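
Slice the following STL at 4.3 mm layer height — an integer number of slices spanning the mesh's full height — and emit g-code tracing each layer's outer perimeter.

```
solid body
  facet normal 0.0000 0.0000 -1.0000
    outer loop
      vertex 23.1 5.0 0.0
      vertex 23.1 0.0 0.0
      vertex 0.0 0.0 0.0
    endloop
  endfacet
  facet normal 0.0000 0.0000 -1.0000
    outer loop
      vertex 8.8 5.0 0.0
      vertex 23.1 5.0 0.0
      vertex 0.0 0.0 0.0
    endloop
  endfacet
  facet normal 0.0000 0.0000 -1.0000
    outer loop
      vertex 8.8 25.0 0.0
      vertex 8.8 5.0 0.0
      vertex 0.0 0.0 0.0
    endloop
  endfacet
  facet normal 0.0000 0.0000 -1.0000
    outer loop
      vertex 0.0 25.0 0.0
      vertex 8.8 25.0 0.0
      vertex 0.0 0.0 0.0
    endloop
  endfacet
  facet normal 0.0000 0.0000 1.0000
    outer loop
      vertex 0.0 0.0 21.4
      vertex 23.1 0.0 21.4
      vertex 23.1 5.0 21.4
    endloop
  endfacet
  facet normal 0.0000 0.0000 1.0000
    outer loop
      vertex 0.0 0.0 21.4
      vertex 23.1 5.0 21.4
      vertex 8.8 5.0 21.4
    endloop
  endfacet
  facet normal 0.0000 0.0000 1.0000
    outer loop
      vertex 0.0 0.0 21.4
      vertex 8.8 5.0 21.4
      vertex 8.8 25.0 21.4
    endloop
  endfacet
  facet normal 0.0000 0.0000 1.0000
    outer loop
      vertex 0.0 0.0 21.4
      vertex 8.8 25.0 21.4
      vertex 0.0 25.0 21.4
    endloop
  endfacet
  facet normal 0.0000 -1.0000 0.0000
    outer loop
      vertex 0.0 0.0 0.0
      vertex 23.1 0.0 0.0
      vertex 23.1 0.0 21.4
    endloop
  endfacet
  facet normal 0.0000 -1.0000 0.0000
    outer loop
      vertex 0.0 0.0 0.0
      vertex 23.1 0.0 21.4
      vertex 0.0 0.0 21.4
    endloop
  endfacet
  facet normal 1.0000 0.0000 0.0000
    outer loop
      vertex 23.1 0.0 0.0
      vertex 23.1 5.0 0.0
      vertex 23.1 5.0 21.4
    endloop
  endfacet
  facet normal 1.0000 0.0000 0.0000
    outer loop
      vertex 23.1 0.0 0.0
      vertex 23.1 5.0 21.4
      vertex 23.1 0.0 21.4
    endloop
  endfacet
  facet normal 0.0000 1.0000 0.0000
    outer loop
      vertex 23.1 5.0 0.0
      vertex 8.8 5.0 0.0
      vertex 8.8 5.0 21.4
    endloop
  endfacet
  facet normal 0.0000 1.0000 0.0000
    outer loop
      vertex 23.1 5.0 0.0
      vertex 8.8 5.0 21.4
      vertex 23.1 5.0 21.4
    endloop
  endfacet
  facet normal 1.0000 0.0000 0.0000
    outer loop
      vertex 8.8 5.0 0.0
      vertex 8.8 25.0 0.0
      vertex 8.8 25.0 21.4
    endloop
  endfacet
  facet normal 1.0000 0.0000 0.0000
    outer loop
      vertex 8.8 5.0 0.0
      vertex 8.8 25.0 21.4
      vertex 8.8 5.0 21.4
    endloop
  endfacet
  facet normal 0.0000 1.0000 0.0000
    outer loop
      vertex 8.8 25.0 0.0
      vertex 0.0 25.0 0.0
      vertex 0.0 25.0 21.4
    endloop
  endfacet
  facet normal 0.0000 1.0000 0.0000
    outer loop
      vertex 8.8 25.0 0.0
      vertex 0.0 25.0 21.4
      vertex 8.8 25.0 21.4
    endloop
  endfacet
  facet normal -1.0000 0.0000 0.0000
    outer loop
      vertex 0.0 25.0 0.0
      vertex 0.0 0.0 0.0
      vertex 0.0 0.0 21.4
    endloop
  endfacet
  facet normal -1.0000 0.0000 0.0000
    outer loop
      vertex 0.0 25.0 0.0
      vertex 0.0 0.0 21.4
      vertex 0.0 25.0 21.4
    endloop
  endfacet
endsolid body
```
; perimeter-only toolpath
G21 ; units = mm
G90 ; absolute positioning
G28 ; home
; layer 1
G0 Z4.3
G0 X0.0 Y0.0
G1 X23.1 Y0.0
G1 X23.1 Y5.0
G1 X8.8 Y5.0
G1 X8.8 Y25.0
G1 X0.0 Y25.0
G1 X0.0 Y0.0
; layer 2
G0 Z8.6
G0 X0.0 Y0.0
G1 X23.1 Y0.0
G1 X23.1 Y5.0
G1 X8.8 Y5.0
G1 X8.8 Y25.0
G1 X0.0 Y25.0
G1 X0.0 Y0.0
; layer 3
G0 Z12.8
G0 X0.0 Y0.0
G1 X23.1 Y0.0
G1 X23.1 Y5.0
G1 X8.8 Y5.0
G1 X8.8 Y25.0
G1 X0.0 Y25.0
G1 X0.0 Y0.0
; layer 4
G0 Z17.1
G0 X0.0 Y0.0
G1 X23.1 Y0.0
G1 X23.1 Y5.0
G1 X8.8 Y5.0
G1 X8.8 Y25.0
G1 X0.0 Y25.0
G1 X0.0 Y0.0
; layer 5
G0 Z21.4
G0 X0.0 Y0.0
G1 X23.1 Y0.0
G1 X23.1 Y5.0
G1 X8.8 Y5.0
G1 X8.8 Y25.0
G1 X0.0 Y25.0
G1 X0.0 Y0.0
M2 ; end

The solid is an L-shaped prism: outer 23.1 × 25 mm, arm thicknesses ≈ 5 mm (horizontal) and 8.8 mm (vertical), extruded 21.4 mm in z. Slicing at Δz = 4.3 mm — 5 equal slices spanning the solid's height, so layer i sits at z = i·h/5 — gives 5 non-empty perimeters. Each is a 6-segment closed polygon; G0 lifts to the layer z and rapids to the start vertex, then G1 traces the edges.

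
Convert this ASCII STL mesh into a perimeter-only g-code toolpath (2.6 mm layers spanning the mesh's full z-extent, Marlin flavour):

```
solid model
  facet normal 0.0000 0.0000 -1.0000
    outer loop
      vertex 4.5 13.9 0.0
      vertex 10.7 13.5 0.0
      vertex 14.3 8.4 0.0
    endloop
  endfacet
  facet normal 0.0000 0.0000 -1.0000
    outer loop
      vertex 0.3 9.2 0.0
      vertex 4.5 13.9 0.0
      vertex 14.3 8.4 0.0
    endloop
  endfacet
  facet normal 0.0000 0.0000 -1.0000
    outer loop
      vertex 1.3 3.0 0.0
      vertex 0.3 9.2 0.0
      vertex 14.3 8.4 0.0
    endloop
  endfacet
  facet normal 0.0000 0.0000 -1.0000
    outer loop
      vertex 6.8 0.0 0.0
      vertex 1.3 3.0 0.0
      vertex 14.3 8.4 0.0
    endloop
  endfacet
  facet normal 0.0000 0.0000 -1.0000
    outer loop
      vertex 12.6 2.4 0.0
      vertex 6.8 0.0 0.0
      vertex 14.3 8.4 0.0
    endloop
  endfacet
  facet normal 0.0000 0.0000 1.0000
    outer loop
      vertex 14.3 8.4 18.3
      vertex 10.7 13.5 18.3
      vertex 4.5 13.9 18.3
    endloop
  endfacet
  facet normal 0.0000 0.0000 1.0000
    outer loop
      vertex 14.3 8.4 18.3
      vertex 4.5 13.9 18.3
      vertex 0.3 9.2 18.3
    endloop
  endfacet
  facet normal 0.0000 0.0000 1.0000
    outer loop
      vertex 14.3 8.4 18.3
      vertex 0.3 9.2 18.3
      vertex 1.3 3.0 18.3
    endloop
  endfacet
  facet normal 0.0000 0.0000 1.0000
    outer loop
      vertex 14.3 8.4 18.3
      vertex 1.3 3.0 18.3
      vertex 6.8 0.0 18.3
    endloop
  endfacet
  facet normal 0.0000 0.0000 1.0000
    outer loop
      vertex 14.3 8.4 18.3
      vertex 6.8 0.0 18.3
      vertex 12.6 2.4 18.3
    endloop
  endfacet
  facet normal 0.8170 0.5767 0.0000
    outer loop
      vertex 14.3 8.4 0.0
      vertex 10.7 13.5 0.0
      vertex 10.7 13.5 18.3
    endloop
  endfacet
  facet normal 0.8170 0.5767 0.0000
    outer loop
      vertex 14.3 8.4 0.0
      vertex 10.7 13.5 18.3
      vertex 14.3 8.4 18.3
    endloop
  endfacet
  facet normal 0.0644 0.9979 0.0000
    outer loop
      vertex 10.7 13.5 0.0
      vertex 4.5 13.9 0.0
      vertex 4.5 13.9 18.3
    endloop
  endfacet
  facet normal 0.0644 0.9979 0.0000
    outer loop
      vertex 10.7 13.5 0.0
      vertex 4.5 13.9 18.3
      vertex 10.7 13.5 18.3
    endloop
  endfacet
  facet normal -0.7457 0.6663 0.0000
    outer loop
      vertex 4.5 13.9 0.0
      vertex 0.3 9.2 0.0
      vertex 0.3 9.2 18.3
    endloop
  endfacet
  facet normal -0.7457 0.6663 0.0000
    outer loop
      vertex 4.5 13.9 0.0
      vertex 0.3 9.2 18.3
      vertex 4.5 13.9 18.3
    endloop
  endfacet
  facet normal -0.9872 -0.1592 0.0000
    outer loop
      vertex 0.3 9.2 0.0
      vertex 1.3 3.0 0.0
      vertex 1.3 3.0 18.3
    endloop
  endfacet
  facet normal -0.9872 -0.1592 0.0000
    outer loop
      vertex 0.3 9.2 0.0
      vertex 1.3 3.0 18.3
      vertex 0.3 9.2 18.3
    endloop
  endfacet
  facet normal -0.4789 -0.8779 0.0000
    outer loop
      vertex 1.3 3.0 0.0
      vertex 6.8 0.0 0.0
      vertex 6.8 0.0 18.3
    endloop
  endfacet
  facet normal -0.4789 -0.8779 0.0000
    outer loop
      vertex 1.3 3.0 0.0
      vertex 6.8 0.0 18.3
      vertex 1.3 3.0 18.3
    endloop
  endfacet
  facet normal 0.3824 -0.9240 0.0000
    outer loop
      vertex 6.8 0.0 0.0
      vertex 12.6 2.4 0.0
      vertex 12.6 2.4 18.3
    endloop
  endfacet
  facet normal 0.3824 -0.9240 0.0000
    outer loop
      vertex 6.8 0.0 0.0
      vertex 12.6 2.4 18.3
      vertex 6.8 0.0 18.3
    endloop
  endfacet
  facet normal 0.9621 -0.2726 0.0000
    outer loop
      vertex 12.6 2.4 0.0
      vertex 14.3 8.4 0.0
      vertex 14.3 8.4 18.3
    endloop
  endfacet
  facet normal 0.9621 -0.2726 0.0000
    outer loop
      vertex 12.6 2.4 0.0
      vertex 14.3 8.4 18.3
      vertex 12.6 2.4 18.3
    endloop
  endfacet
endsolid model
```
; perimeter-only toolpath
G21 ; units = mm
G90 ; absolute positioning
G28 ; home
; layer 1
G0 Z2.6
G0 X14.3 Y8.4
G1 X10.7 Y13.5
G1 X4.5 Y13.9
G1 X0.3 Y9.2
G1 X1.3 Y3.0
G1 X6.8 Y0.0
G1 X12.6 Y2.4
G1 X14.3 Y8.4
; layer 2
G0 Z5.2
G0 X14.3 Y8.4
G1 X10.7 Y13.5
G1 X4.5 Y13.9
G1 X0.3 Y9.2
G1 X1.3 Y3.0
G1 X6.8 Y0.0
G1 X12.6 Y2.4
G1 X14.3 Y8.4
; layer 3
G0 Z7.8
G0 X14.3 Y8.4
G1 X10.7 Y13.5
G1 X4.5 Y13.9
G1 X0.3 Y9.2
G1 X1.3 Y3.0
G1 X6.8 Y0.0
G1 X12.6 Y2.4
G1 X14.3 Y8.4
; layer 4
G0 Z10.5
G0 X14.3 Y8.4
G1 X10.7 Y13.5
G1 X4.5 Y13.9
G1 X0.3 Y9.2
G1 X1.3 Y3.0
G1 X6.8 Y0.0
G1 X12.6 Y2.4
G1 X14.3 Y8.4
; layer 5
G0 Z13.1
G0 X14.3 Y8.4
G1 X10.7 Y13.5
G1 X4.5 Y13.9
G1 X0.3 Y9.2
G1 X1.3 Y3.0
G1 X6.8 Y0.0
G1 X12.6 Y2.4
G1 X14.3 Y8.4
; layer 6
G0 Z15.7
G0 X14.3 Y8.4
G1 X10.7 Y13.5
G1 X4.5 Y13.9
G1 X0.3 Y9.2
G1 X1.3 Y3.0
G1 X6.8 Y0.0
G1 X12.6 Y2.4
G1 X14.3 Y8.4
; layer 7
G0 Z18.3
G0 X14.3 Y8.4
G1 X10.7 Y13.5
G1 X4.5 Y13.9
G1 X0.3 Y9.2
G1 X1.3 Y3.0
G1 X6.8 Y0.0
G1 X12.6 Y2.4
G1 X14.3 Y8.4
M2 ; end

The solid is a regular 7-sided prism (a cylinder approximated with 7 flat sides), circumscribed radius ≈ 7.2 mm, height ≈ 18.3 mm. Slicing at Δz = 2.6 mm — 7 equal slices spanning the solid's height, so layer i sits at z = i·h/7 — gives 7 non-empty perimeters. Each is a 7-segment closed polygon; G0 lifts to the layer z and rapids to the start vertex, then G1 traces the edges.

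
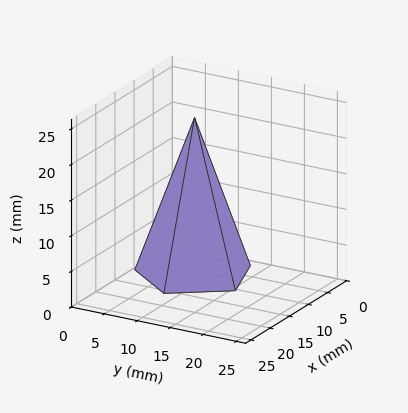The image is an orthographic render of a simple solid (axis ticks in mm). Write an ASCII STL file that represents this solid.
Reading the render: the shape is a regular 5-sided pyramid, base circumscribed radius ≈ 8 mm, apex at z ≈ 22 mm (dimensions read to the nearest mm from the axis ticks). For the STL, each face is triangulated and given an outward normal.

solid part
  facet normal 0.0000 0.0000 -1.0000
    outer loop
      vertex 1.53 12.70 0.00
      vertex 10.47 15.61 0.00
      vertex 16.00 8.00 0.00
    endloop
  endfacet
  facet normal 0.0000 0.0000 -1.0000
    outer loop
      vertex 1.53 3.30 0.00
      vertex 1.53 12.70 0.00
      vertex 16.00 8.00 0.00
    endloop
  endfacet
  facet normal 0.0000 0.0000 -1.0000
    outer loop
      vertex 10.47 0.39 0.00
      vertex 1.53 3.30 0.00
      vertex 16.00 8.00 0.00
    endloop
  endfacet
  facet normal 0.7761 0.5640 0.2822
    outer loop
      vertex 16.00 8.00 0.00
      vertex 10.47 15.61 0.00
      vertex 8.00 8.00 22.00
    endloop
  endfacet
  facet normal -0.2969 0.9122 0.2822
    outer loop
      vertex 10.47 15.61 0.00
      vertex 1.53 12.70 0.00
      vertex 8.00 8.00 22.00
    endloop
  endfacet
  facet normal -0.9594 0.0000 0.2821
    outer loop
      vertex 1.53 12.70 0.00
      vertex 1.53 3.30 0.00
      vertex 8.00 8.00 22.00
    endloop
  endfacet
  facet normal -0.2969 -0.9122 0.2822
    outer loop
      vertex 1.53 3.30 0.00
      vertex 10.47 0.39 0.00
      vertex 8.00 8.00 22.00
    endloop
  endfacet
  facet normal 0.7761 -0.5640 0.2822
    outer loop
      vertex 10.47 0.39 0.00
      vertex 16.00 8.00 0.00
      vertex 8.00 8.00 22.00
    endloop
  endfacet
endsolid part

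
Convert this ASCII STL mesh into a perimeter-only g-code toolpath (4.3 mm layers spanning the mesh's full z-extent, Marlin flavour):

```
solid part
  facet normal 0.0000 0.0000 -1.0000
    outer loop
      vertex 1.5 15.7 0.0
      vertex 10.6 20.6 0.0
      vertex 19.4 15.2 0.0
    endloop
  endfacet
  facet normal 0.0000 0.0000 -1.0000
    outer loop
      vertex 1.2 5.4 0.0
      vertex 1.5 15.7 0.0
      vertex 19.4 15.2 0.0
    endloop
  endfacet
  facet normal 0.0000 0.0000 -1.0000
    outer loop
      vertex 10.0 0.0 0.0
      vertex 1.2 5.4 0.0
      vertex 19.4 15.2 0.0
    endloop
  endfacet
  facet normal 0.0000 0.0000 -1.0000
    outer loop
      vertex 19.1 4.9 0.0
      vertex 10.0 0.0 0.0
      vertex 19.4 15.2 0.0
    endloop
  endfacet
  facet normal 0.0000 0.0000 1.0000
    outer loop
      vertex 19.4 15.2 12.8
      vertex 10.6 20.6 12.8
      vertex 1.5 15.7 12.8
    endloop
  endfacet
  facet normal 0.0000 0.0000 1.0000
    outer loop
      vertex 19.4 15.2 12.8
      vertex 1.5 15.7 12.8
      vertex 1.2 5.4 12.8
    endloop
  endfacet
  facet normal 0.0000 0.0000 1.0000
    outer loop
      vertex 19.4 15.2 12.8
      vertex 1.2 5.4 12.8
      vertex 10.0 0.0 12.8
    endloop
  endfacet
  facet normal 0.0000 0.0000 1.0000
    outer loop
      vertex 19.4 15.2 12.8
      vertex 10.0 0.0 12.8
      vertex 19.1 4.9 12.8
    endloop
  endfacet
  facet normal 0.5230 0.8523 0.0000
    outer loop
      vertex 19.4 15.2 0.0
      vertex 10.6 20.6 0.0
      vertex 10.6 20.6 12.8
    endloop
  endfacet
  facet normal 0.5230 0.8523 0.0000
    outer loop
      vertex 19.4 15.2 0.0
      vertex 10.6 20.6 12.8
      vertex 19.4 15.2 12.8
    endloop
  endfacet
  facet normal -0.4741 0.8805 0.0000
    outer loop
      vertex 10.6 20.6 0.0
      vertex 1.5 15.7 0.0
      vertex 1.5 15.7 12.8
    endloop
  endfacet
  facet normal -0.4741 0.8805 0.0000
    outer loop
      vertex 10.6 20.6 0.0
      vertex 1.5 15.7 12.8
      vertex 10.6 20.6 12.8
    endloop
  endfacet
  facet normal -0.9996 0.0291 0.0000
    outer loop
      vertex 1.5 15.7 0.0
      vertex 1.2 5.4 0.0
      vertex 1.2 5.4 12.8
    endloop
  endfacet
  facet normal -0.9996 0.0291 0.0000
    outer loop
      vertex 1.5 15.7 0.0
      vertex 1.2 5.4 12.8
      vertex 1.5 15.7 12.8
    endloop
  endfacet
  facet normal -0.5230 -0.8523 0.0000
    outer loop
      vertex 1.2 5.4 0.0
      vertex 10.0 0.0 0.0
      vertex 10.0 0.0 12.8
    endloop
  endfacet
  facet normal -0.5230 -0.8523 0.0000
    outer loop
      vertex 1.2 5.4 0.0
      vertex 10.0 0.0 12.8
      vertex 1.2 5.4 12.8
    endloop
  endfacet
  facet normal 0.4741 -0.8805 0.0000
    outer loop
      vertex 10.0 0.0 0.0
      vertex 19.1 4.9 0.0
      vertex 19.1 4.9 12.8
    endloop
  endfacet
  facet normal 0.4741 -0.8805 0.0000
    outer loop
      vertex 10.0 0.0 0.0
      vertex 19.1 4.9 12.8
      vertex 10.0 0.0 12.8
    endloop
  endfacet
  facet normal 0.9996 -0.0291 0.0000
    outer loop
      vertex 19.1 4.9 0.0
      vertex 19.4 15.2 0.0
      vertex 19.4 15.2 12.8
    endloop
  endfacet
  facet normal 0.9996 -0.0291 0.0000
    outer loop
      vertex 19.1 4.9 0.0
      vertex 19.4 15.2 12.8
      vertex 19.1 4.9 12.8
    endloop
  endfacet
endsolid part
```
; perimeter-only toolpath
G21 ; units = mm
G90 ; absolute positioning
G28 ; home
; layer 1
G0 Z4.3
G0 X19.4 Y15.2
G1 X10.6 Y20.6
G1 X1.5 Y15.7
G1 X1.2 Y5.4
G1 X10.0 Y0.0
G1 X19.1 Y4.9
G1 X19.4 Y15.2
; layer 2
G0 Z8.5
G0 X19.4 Y15.2
G1 X10.6 Y20.6
G1 X1.5 Y15.7
G1 X1.2 Y5.4
G1 X10.0 Y0.0
G1 X19.1 Y4.9
G1 X19.4 Y15.2
; layer 3
G0 Z12.8
G0 X19.4 Y15.2
G1 X10.6 Y20.6
G1 X1.5 Y15.7
G1 X1.2 Y5.4
G1 X10.0 Y0.0
G1 X19.1 Y4.9
G1 X19.4 Y15.2
M2 ; end

The solid is a regular 6-sided prism (a cylinder approximated with 6 flat sides), circumscribed radius ≈ 10.3 mm, height ≈ 12.8 mm. Slicing at Δz = 4.3 mm — 3 equal slices spanning the solid's height, so layer i sits at z = i·h/3 — gives 3 non-empty perimeters. Each is a 6-segment closed polygon; G0 lifts to the layer z and rapids to the start vertex, then G1 traces the edges.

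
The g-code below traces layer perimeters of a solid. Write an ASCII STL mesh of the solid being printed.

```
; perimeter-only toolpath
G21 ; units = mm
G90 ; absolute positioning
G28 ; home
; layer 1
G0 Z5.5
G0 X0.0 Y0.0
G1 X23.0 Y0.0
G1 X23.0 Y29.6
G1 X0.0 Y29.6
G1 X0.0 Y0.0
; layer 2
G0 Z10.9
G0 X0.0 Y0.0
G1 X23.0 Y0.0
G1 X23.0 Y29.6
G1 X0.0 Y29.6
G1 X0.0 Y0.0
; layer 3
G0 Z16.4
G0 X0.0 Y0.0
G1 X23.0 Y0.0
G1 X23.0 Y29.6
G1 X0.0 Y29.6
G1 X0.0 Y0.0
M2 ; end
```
solid part
  facet normal 0.0000 0.0000 -1.0000
    outer loop
      vertex 23.0 29.6 0.0
      vertex 23.0 0.0 0.0
      vertex 0.0 0.0 0.0
    endloop
  endfacet
  facet normal 0.0000 0.0000 -1.0000
    outer loop
      vertex 0.0 29.6 0.0
      vertex 23.0 29.6 0.0
      vertex 0.0 0.0 0.0
    endloop
  endfacet
  facet normal 0.0000 0.0000 1.0000
    outer loop
      vertex 0.0 0.0 16.4
      vertex 23.0 0.0 16.4
      vertex 23.0 29.6 16.4
    endloop
  endfacet
  facet normal 0.0000 0.0000 1.0000
    outer loop
      vertex 0.0 0.0 16.4
      vertex 23.0 29.6 16.4
      vertex 0.0 29.6 16.4
    endloop
  endfacet
  facet normal 0.0000 -1.0000 0.0000
    outer loop
      vertex 0.0 0.0 0.0
      vertex 23.0 0.0 0.0
      vertex 23.0 0.0 16.4
    endloop
  endfacet
  facet normal 0.0000 -1.0000 0.0000
    outer loop
      vertex 0.0 0.0 0.0
      vertex 23.0 0.0 16.4
      vertex 0.0 0.0 16.4
    endloop
  endfacet
  facet normal 0.0000 1.0000 0.0000
    outer loop
      vertex 23.0 29.6 16.4
      vertex 23.0 29.6 0.0
      vertex 0.0 29.6 0.0
    endloop
  endfacet
  facet normal 0.0000 1.0000 0.0000
    outer loop
      vertex 0.0 29.6 16.4
      vertex 23.0 29.6 16.4
      vertex 0.0 29.6 0.0
    endloop
  endfacet
  facet normal -1.0000 0.0000 0.0000
    outer loop
      vertex 0.0 29.6 16.4
      vertex 0.0 29.6 0.0
      vertex 0.0 0.0 0.0
    endloop
  endfacet
  facet normal -1.0000 0.0000 0.0000
    outer loop
      vertex 0.0 0.0 16.4
      vertex 0.0 29.6 16.4
      vertex 0.0 0.0 0.0
    endloop
  endfacet
  facet normal 1.0000 0.0000 0.0000
    outer loop
      vertex 23.0 0.0 0.0
      vertex 23.0 29.6 0.0
      vertex 23.0 29.6 16.4
    endloop
  endfacet
  facet normal 1.0000 0.0000 0.0000
    outer loop
      vertex 23.0 0.0 0.0
      vertex 23.0 29.6 16.4
      vertex 23.0 0.0 16.4
    endloop
  endfacet
endsolid part

The G0 Z moves step by Δz≈5.5 mm. Every layer's G1 loop is the same polygon, so the solid is a straight extrusion of it from z=0 to z≈16.4. Closing with flat bottom and top caps and triangulating gives 12 facets — a rectangular box, roughly 23 × 29.6 mm footprint and 16.4 mm tall.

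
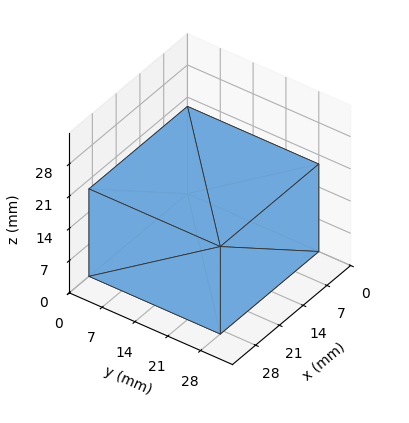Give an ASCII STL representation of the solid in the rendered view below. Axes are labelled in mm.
Reading the render: the shape is a rectangular box, roughly 29 × 28 mm footprint and 19 mm tall (dimensions read to the nearest mm from the axis ticks). For the STL, each face is triangulated and given an outward normal.

solid part
  facet normal 0.0000 0.0000 -1.0000
    outer loop
      vertex 29.0 28.0 0.0
      vertex 29.0 0.0 0.0
      vertex 0.0 0.0 0.0
    endloop
  endfacet
  facet normal 0.0000 0.0000 -1.0000
    outer loop
      vertex 0.0 28.0 0.0
      vertex 29.0 28.0 0.0
      vertex 0.0 0.0 0.0
    endloop
  endfacet
  facet normal 0.0000 0.0000 1.0000
    outer loop
      vertex 0.0 0.0 19.0
      vertex 29.0 0.0 19.0
      vertex 29.0 28.0 19.0
    endloop
  endfacet
  facet normal 0.0000 0.0000 1.0000
    outer loop
      vertex 0.0 0.0 19.0
      vertex 29.0 28.0 19.0
      vertex 0.0 28.0 19.0
    endloop
  endfacet
  facet normal 0.0000 -1.0000 0.0000
    outer loop
      vertex 0.0 0.0 0.0
      vertex 29.0 0.0 0.0
      vertex 29.0 0.0 19.0
    endloop
  endfacet
  facet normal 0.0000 -1.0000 0.0000
    outer loop
      vertex 0.0 0.0 0.0
      vertex 29.0 0.0 19.0
      vertex 0.0 0.0 19.0
    endloop
  endfacet
  facet normal 0.0000 1.0000 0.0000
    outer loop
      vertex 29.0 28.0 19.0
      vertex 29.0 28.0 0.0
      vertex 0.0 28.0 0.0
    endloop
  endfacet
  facet normal 0.0000 1.0000 0.0000
    outer loop
      vertex 0.0 28.0 19.0
      vertex 29.0 28.0 19.0
      vertex 0.0 28.0 0.0
    endloop
  endfacet
  facet normal -1.0000 0.0000 0.0000
    outer loop
      vertex 0.0 28.0 19.0
      vertex 0.0 28.0 0.0
      vertex 0.0 0.0 0.0
    endloop
  endfacet
  facet normal -1.0000 0.0000 0.0000
    outer loop
      vertex 0.0 0.0 19.0
      vertex 0.0 28.0 19.0
      vertex 0.0 0.0 0.0
    endloop
  endfacet
  facet normal 1.0000 0.0000 0.0000
    outer loop
      vertex 29.0 0.0 0.0
      vertex 29.0 28.0 0.0
      vertex 29.0 28.0 19.0
    endloop
  endfacet
  facet normal 1.0000 0.0000 0.0000
    outer loop
      vertex 29.0 0.0 0.0
      vertex 29.0 28.0 19.0
      vertex 29.0 0.0 19.0
    endloop
  endfacet
endsolid part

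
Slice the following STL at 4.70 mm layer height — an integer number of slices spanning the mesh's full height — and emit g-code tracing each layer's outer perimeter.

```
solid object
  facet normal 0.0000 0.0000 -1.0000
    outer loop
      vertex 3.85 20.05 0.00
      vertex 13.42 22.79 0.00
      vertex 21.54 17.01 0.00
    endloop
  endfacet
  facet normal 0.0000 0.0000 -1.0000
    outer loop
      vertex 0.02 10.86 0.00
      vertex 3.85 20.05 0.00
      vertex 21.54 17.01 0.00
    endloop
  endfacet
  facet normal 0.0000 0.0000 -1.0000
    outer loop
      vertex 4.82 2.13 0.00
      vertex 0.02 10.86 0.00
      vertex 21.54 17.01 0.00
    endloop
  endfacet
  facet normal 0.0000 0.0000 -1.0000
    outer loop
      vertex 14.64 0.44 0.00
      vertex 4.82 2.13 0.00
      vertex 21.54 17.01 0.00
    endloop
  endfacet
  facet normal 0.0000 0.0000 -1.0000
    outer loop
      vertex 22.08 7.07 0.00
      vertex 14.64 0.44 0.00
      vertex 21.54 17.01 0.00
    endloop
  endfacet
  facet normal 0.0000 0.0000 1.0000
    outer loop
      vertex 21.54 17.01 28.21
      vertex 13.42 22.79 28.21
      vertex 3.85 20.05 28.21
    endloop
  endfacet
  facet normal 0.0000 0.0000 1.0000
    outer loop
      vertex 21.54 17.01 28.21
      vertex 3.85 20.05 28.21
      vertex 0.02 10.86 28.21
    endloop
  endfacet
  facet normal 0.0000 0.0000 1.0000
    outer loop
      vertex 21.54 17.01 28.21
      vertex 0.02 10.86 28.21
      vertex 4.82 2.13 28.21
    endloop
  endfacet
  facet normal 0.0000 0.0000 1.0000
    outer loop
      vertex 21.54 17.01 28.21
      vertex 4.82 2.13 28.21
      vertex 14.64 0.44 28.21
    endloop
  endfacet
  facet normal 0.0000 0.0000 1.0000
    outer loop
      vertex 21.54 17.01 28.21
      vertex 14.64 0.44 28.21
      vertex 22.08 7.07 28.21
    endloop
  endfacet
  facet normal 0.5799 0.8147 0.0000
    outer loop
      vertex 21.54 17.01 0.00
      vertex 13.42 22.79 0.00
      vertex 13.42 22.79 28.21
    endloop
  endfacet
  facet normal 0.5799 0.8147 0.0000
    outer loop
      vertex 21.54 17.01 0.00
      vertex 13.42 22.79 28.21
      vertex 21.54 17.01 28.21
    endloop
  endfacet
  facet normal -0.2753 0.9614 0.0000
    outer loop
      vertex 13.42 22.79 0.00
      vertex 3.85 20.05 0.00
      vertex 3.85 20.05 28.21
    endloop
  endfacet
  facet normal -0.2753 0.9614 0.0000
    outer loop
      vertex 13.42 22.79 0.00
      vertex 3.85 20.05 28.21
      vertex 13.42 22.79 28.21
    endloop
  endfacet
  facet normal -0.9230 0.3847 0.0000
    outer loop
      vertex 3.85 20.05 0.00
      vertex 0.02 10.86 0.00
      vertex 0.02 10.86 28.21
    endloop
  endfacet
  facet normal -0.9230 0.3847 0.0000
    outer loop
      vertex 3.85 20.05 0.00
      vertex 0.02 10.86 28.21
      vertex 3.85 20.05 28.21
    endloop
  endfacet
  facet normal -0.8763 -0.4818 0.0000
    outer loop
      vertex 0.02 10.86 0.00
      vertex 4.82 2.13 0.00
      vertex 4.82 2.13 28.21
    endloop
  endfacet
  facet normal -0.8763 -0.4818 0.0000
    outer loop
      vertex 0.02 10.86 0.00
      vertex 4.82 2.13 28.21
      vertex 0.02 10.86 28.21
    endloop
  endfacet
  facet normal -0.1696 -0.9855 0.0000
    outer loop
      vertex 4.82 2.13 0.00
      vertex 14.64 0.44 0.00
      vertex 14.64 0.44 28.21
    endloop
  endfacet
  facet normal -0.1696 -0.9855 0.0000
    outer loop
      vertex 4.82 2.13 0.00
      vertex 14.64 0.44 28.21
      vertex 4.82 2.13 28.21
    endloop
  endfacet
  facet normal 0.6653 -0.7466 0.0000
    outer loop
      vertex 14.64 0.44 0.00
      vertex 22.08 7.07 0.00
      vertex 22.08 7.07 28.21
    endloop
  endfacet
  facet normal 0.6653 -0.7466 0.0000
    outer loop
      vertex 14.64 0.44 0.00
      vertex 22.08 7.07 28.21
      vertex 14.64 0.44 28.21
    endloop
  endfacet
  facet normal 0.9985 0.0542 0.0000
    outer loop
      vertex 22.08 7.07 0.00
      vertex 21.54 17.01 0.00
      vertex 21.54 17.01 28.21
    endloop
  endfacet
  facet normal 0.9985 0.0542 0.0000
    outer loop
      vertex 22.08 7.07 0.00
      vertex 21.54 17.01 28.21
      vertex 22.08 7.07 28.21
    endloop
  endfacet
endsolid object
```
; perimeter-only toolpath
G21 ; units = mm
G90 ; absolute positioning
G28 ; home
; layer 1
G0 Z4.70
G0 X21.54 Y17.01
G1 X13.42 Y22.79
G1 X3.85 Y20.05
G1 X0.02 Y10.86
G1 X4.82 Y2.13
G1 X14.64 Y0.44
G1 X22.08 Y7.07
G1 X21.54 Y17.01
; layer 2
G0 Z9.40
G0 X21.54 Y17.01
G1 X13.42 Y22.79
G1 X3.85 Y20.05
G1 X0.02 Y10.86
G1 X4.82 Y2.13
G1 X14.64 Y0.44
G1 X22.08 Y7.07
G1 X21.54 Y17.01
; layer 3
G0 Z14.11
G0 X21.54 Y17.01
G1 X13.42 Y22.79
G1 X3.85 Y20.05
G1 X0.02 Y10.86
G1 X4.82 Y2.13
G1 X14.64 Y0.44
G1 X22.08 Y7.07
G1 X21.54 Y17.01
; layer 4
G0 Z18.81
G0 X21.54 Y17.01
G1 X13.42 Y22.79
G1 X3.85 Y20.05
G1 X0.02 Y10.86
G1 X4.82 Y2.13
G1 X14.64 Y0.44
G1 X22.08 Y7.07
G1 X21.54 Y17.01
; layer 5
G0 Z23.51
G0 X21.54 Y17.01
G1 X13.42 Y22.79
G1 X3.85 Y20.05
G1 X0.02 Y10.86
G1 X4.82 Y2.13
G1 X14.64 Y0.44
G1 X22.08 Y7.07
G1 X21.54 Y17.01
; layer 6
G0 Z28.21
G0 X21.54 Y17.01
G1 X13.42 Y22.79
G1 X3.85 Y20.05
G1 X0.02 Y10.86
G1 X4.82 Y2.13
G1 X14.64 Y0.44
G1 X22.08 Y7.07
G1 X21.54 Y17.01
M2 ; end

The solid is a regular 7-sided prism (a cylinder approximated with 7 flat sides), circumscribed radius ≈ 11.5 mm, height ≈ 28.2 mm. Slicing at Δz = 4.70 mm — 6 equal slices spanning the solid's height, so layer i sits at z = i·h/6 — gives 6 non-empty perimeters. Each is a 7-segment closed polygon; G0 lifts to the layer z and rapids to the start vertex, then G1 traces the edges.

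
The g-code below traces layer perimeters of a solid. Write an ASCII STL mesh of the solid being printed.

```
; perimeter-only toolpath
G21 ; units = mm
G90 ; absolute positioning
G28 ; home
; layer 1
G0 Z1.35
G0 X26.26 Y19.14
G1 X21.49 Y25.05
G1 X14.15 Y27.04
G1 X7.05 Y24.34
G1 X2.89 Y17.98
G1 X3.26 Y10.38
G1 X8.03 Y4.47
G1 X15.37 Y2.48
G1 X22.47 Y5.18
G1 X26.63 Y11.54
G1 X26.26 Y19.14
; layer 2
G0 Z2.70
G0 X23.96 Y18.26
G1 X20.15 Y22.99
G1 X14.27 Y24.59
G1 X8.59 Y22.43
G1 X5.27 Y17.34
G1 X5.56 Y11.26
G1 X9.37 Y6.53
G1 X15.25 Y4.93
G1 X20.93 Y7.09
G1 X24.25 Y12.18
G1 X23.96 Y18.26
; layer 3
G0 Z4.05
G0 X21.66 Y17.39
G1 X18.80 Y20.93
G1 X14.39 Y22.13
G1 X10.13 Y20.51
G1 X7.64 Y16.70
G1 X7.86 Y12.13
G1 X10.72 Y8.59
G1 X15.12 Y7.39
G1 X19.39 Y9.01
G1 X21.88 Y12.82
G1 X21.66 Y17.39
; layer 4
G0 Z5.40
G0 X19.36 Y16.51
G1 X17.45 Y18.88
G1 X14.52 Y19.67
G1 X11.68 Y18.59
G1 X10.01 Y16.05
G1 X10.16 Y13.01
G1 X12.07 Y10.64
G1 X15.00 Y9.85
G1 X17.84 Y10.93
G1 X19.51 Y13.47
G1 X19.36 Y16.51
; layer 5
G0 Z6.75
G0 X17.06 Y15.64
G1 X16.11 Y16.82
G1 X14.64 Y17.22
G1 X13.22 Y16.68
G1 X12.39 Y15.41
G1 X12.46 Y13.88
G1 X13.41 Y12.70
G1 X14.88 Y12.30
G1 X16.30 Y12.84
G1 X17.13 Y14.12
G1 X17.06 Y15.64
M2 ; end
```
solid part
  facet normal 0.0000 0.0000 -1.0000
    outer loop
      vertex 14.03 29.50 0.00
      vertex 22.84 27.11 0.00
      vertex 28.56 20.01 0.00
    endloop
  endfacet
  facet normal 0.0000 0.0000 -1.0000
    outer loop
      vertex 5.51 26.26 0.00
      vertex 14.03 29.50 0.00
      vertex 28.56 20.01 0.00
    endloop
  endfacet
  facet normal 0.0000 0.0000 -1.0000
    outer loop
      vertex 0.52 18.63 0.00
      vertex 5.51 26.26 0.00
      vertex 28.56 20.01 0.00
    endloop
  endfacet
  facet normal 0.0000 0.0000 -1.0000
    outer loop
      vertex 0.96 9.51 0.00
      vertex 0.52 18.63 0.00
      vertex 28.56 20.01 0.00
    endloop
  endfacet
  facet normal 0.0000 0.0000 -1.0000
    outer loop
      vertex 6.68 2.41 0.00
      vertex 0.96 9.51 0.00
      vertex 28.56 20.01 0.00
    endloop
  endfacet
  facet normal 0.0000 0.0000 -1.0000
    outer loop
      vertex 15.49 0.02 0.00
      vertex 6.68 2.41 0.00
      vertex 28.56 20.01 0.00
    endloop
  endfacet
  facet normal 0.0000 0.0000 -1.0000
    outer loop
      vertex 24.01 3.26 0.00
      vertex 15.49 0.02 0.00
      vertex 28.56 20.01 0.00
    endloop
  endfacet
  facet normal 0.0000 0.0000 -1.0000
    outer loop
      vertex 29.00 10.89 0.00
      vertex 24.01 3.26 0.00
      vertex 28.56 20.01 0.00
    endloop
  endfacet
  facet normal 0.3891 0.3135 0.8662
    outer loop
      vertex 28.56 20.01 0.00
      vertex 22.84 27.11 0.00
      vertex 14.76 14.76 8.10
    endloop
  endfacet
  facet normal 0.1309 0.4824 0.8661
    outer loop
      vertex 22.84 27.11 0.00
      vertex 14.03 29.50 0.00
      vertex 14.76 14.76 8.10
    endloop
  endfacet
  facet normal -0.1777 0.4672 0.8661
    outer loop
      vertex 14.03 29.50 0.00
      vertex 5.51 26.26 0.00
      vertex 14.76 14.76 8.10
    endloop
  endfacet
  facet normal -0.4183 0.2736 0.8661
    outer loop
      vertex 5.51 26.26 0.00
      vertex 0.52 18.63 0.00
      vertex 14.76 14.76 8.10
    endloop
  endfacet
  facet normal -0.4992 -0.0241 0.8661
    outer loop
      vertex 0.52 18.63 0.00
      vertex 0.96 9.51 0.00
      vertex 14.76 14.76 8.10
    endloop
  endfacet
  facet normal -0.3891 -0.3135 0.8662
    outer loop
      vertex 0.96 9.51 0.00
      vertex 6.68 2.41 0.00
      vertex 14.76 14.76 8.10
    endloop
  endfacet
  facet normal -0.1309 -0.4824 0.8661
    outer loop
      vertex 6.68 2.41 0.00
      vertex 15.49 0.02 0.00
      vertex 14.76 14.76 8.10
    endloop
  endfacet
  facet normal 0.1777 -0.4672 0.8661
    outer loop
      vertex 15.49 0.02 0.00
      vertex 24.01 3.26 0.00
      vertex 14.76 14.76 8.10
    endloop
  endfacet
  facet normal 0.4183 -0.2736 0.8661
    outer loop
      vertex 24.01 3.26 0.00
      vertex 29.00 10.89 0.00
      vertex 14.76 14.76 8.10
    endloop
  endfacet
  facet normal 0.4992 0.0241 0.8661
    outer loop
      vertex 29.00 10.89 0.00
      vertex 28.56 20.01 0.00
      vertex 14.76 14.76 8.10
    endloop
  endfacet
endsolid part

The G0 Z moves step by Δz≈1.35 mm. The G1 loops shrink linearly with z, so the solid tapers from its base footprint up to z≈8.1. Closing with a flat bottom cap and the tapered top and triangulating gives 18 facets — a regular 10-sided pyramid, base circumscribed radius ≈ 14.8 mm, apex at z ≈ 8.1 mm.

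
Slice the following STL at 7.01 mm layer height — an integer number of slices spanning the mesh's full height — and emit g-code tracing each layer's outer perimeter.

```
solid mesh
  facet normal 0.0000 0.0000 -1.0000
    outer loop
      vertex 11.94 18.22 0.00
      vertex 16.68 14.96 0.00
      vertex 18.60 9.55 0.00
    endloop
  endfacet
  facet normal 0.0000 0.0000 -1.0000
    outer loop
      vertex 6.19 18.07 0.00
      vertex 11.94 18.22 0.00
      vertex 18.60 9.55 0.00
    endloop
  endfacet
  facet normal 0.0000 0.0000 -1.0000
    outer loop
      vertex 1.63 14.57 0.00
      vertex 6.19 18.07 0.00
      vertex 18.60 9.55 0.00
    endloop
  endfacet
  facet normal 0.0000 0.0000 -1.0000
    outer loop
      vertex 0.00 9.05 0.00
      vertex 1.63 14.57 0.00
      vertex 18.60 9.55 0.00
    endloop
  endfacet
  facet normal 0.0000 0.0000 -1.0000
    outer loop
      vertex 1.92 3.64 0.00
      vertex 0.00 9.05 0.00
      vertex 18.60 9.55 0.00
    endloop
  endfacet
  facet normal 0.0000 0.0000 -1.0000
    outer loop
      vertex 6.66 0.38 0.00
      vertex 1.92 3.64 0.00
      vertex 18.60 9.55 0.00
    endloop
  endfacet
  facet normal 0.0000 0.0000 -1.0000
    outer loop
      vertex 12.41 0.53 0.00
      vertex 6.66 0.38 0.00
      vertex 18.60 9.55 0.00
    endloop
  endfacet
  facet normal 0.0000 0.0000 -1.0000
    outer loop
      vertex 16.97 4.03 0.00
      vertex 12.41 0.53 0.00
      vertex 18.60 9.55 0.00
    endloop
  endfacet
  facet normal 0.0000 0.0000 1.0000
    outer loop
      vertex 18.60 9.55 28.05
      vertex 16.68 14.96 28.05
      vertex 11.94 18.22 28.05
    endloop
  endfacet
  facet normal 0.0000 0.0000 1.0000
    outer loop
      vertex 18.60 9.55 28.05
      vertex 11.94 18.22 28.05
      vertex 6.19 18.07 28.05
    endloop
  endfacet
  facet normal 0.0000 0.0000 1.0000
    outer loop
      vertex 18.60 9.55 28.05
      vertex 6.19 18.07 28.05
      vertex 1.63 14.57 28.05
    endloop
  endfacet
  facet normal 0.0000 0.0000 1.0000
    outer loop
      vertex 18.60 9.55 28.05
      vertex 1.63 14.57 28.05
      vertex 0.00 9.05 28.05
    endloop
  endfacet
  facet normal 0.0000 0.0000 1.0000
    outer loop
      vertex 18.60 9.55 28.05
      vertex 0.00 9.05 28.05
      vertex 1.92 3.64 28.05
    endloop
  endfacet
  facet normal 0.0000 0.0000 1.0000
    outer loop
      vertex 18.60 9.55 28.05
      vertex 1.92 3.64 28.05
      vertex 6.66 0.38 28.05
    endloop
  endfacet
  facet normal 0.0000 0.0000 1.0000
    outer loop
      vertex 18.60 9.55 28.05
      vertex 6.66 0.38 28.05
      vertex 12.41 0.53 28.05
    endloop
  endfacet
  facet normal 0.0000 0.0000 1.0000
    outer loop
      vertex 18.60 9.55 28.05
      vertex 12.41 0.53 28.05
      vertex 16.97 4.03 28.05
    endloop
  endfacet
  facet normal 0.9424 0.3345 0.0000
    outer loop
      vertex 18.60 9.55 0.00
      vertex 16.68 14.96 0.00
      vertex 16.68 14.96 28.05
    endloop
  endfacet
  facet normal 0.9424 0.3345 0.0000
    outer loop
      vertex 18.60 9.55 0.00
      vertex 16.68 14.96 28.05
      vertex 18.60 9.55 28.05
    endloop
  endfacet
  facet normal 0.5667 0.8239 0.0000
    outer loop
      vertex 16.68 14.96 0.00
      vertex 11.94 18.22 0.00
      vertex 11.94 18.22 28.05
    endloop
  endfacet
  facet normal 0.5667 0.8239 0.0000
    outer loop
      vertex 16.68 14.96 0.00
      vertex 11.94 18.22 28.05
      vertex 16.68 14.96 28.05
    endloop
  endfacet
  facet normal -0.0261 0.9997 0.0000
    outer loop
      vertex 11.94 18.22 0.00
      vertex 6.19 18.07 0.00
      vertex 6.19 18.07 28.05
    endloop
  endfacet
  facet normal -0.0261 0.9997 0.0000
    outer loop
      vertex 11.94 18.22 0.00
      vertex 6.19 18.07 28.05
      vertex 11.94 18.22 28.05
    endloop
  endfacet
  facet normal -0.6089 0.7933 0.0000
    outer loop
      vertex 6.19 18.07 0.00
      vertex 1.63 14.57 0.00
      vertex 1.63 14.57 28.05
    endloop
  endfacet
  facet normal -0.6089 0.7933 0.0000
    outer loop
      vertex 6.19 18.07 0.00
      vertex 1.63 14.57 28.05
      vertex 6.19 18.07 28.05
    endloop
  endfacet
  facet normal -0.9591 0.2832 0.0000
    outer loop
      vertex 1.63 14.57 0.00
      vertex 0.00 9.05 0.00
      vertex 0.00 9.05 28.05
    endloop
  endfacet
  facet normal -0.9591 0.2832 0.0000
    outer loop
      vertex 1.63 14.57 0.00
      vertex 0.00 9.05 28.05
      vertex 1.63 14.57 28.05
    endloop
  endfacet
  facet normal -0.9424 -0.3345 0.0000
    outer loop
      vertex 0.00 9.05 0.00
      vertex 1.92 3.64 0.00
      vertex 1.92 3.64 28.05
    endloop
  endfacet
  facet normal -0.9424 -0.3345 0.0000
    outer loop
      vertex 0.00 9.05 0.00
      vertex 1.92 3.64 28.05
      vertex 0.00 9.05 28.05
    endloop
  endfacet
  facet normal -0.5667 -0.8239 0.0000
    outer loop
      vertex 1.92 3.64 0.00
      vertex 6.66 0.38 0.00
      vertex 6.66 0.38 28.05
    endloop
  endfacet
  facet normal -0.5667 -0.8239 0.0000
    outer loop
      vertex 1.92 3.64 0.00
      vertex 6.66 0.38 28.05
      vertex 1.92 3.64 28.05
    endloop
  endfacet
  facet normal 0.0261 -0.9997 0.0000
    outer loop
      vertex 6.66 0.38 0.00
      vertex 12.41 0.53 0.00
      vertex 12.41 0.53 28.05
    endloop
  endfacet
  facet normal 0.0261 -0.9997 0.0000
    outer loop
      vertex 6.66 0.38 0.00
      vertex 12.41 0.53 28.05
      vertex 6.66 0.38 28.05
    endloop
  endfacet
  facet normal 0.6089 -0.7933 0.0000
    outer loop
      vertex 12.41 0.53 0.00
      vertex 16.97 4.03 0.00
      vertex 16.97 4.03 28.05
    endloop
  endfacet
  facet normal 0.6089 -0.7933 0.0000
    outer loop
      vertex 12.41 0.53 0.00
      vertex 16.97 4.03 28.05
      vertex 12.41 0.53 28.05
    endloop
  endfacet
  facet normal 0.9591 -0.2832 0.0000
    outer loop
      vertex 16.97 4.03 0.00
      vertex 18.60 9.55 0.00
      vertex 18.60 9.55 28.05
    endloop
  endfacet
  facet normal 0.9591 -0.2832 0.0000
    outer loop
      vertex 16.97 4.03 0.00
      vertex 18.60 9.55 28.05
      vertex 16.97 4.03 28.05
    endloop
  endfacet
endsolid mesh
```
; perimeter-only toolpath
G21 ; units = mm
G90 ; absolute positioning
G28 ; home
; layer 1
G0 Z7.01
G0 X18.60 Y9.55
G1 X16.68 Y14.96
G1 X11.94 Y18.22
G1 X6.19 Y18.07
G1 X1.63 Y14.57
G1 X0.00 Y9.05
G1 X1.92 Y3.64
G1 X6.66 Y0.38
G1 X12.41 Y0.53
G1 X16.97 Y4.03
G1 X18.60 Y9.55
; layer 2
G0 Z14.03
G0 X18.60 Y9.55
G1 X16.68 Y14.96
G1 X11.94 Y18.22
G1 X6.19 Y18.07
G1 X1.63 Y14.57
G1 X0.00 Y9.05
G1 X1.92 Y3.64
G1 X6.66 Y0.38
G1 X12.41 Y0.53
G1 X16.97 Y4.03
G1 X18.60 Y9.55
; layer 3
G0 Z21.04
G0 X18.60 Y9.55
G1 X16.68 Y14.96
G1 X11.94 Y18.22
G1 X6.19 Y18.07
G1 X1.63 Y14.57
G1 X0.00 Y9.05
G1 X1.92 Y3.64
G1 X6.66 Y0.38
G1 X12.41 Y0.53
G1 X16.97 Y4.03
G1 X18.60 Y9.55
; layer 4
G0 Z28.05
G0 X18.60 Y9.55
G1 X16.68 Y14.96
G1 X11.94 Y18.22
G1 X6.19 Y18.07
G1 X1.63 Y14.57
G1 X0.00 Y9.05
G1 X1.92 Y3.64
G1 X6.66 Y0.38
G1 X12.41 Y0.53
G1 X16.97 Y4.03
G1 X18.60 Y9.55
M2 ; end

The solid is a regular 10-sided prism (a cylinder approximated with 10 flat sides), circumscribed radius ≈ 9.3 mm, height ≈ 28.1 mm. Slicing at Δz = 7.01 mm — 4 equal slices spanning the solid's height, so layer i sits at z = i·h/4 — gives 4 non-empty perimeters. Each is a 10-segment closed polygon; G0 lifts to the layer z and rapids to the start vertex, then G1 traces the edges.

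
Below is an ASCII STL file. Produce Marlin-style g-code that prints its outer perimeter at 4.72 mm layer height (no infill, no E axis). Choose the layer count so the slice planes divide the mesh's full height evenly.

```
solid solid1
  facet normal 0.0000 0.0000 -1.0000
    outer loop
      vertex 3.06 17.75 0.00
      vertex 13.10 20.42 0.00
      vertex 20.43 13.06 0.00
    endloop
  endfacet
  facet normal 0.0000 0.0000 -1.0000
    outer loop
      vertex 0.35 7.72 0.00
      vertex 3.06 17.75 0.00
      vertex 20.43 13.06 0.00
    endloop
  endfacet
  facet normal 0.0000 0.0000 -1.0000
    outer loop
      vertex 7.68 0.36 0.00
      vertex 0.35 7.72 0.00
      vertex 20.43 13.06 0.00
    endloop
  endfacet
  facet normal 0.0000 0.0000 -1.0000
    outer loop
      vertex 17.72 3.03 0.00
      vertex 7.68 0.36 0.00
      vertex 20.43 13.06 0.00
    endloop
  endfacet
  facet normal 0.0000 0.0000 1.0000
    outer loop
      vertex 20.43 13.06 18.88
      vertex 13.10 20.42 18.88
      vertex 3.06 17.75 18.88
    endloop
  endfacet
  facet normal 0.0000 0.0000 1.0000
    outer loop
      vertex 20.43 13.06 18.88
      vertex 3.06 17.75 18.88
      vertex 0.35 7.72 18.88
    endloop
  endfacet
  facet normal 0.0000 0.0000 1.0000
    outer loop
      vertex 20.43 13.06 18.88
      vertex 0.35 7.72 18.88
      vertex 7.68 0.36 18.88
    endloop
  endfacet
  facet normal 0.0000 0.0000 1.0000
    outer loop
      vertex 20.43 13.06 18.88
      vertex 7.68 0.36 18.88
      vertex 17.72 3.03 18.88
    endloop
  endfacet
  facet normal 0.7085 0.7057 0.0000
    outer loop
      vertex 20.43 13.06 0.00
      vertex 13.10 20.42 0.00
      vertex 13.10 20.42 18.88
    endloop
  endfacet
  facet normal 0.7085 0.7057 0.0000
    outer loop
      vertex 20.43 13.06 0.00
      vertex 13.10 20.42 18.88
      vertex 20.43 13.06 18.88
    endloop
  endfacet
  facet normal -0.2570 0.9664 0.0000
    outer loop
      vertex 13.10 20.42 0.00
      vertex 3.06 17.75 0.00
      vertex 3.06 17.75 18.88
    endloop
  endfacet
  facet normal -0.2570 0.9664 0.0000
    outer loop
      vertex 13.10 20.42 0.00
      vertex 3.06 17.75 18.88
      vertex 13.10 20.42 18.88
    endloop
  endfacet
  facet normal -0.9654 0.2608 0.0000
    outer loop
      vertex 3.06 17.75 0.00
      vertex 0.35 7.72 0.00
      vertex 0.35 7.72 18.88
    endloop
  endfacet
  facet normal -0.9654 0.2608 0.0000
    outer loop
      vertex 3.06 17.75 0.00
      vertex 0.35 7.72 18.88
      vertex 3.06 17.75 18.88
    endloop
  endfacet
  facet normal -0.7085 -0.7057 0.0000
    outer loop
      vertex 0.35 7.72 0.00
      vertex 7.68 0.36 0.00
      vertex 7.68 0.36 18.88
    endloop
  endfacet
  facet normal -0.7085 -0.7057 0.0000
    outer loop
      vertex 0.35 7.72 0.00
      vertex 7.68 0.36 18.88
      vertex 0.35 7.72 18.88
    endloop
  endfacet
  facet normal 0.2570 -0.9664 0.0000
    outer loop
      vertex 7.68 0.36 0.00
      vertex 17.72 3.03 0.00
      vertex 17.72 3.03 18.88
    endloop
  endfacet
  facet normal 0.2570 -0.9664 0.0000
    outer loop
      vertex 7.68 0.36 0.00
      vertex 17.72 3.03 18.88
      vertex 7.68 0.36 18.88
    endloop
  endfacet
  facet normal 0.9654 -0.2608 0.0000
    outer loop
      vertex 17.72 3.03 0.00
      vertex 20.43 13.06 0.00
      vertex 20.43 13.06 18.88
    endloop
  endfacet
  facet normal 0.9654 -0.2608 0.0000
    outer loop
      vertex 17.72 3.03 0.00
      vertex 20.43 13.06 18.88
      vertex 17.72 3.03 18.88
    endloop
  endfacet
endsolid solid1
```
; perimeter-only toolpath
G21 ; units = mm
G90 ; absolute positioning
G28 ; home
; layer 1
G0 Z4.72
G0 X20.43 Y13.06
G1 X13.10 Y20.42
G1 X3.06 Y17.75
G1 X0.35 Y7.72
G1 X7.68 Y0.36
G1 X17.72 Y3.03
G1 X20.43 Y13.06
; layer 2
G0 Z9.44
G0 X20.43 Y13.06
G1 X13.10 Y20.42
G1 X3.06 Y17.75
G1 X0.35 Y7.72
G1 X7.68 Y0.36
G1 X17.72 Y3.03
G1 X20.43 Y13.06
; layer 3
G0 Z14.16
G0 X20.43 Y13.06
G1 X13.10 Y20.42
G1 X3.06 Y17.75
G1 X0.35 Y7.72
G1 X7.68 Y0.36
G1 X17.72 Y3.03
G1 X20.43 Y13.06
; layer 4
G0 Z18.88
G0 X20.43 Y13.06
G1 X13.10 Y20.42
G1 X3.06 Y17.75
G1 X0.35 Y7.72
G1 X7.68 Y0.36
G1 X17.72 Y3.03
G1 X20.43 Y13.06
M2 ; end

The solid is a regular 6-sided prism (a cylinder approximated with 6 flat sides), circumscribed radius ≈ 10.4 mm, height ≈ 18.9 mm. Slicing at Δz = 4.72 mm — 4 equal slices spanning the solid's height, so layer i sits at z = i·h/4 — gives 4 non-empty perimeters. Each is a 6-segment closed polygon; G0 lifts to the layer z and rapids to the start vertex, then G1 traces the edges.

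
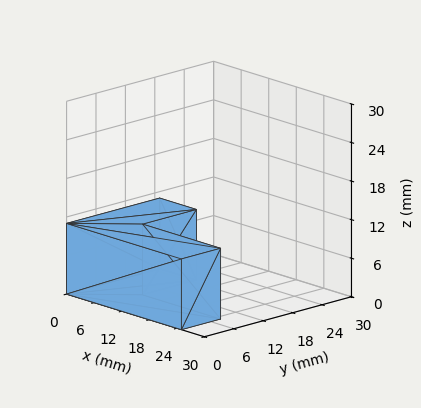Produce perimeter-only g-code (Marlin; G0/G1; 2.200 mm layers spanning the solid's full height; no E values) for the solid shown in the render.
Reading the render: the shape is an L-shaped prism: outer 25 × 19 mm, arm thicknesses ≈ 8 mm (horizontal) and 8 mm (vertical), extruded 11 mm in z (dimensions read to the nearest mm from the axis ticks). For the g-code, the solid's height is divided into equal slices at the stated Δz and each level perimeter traced with G1 moves after a G0 lift.

; perimeter-only toolpath
G21 ; units = mm
G90 ; absolute positioning
G28 ; home
; layer 1
G0 Z2.200
G0 X0.000 Y0.000
G1 X25.000 Y0.000
G1 X25.000 Y8.000
G1 X8.000 Y8.000
G1 X8.000 Y19.000
G1 X0.000 Y19.000
G1 X0.000 Y0.000
; layer 2
G0 Z4.400
G0 X0.000 Y0.000
G1 X25.000 Y0.000
G1 X25.000 Y8.000
G1 X8.000 Y8.000
G1 X8.000 Y19.000
G1 X0.000 Y19.000
G1 X0.000 Y0.000
; layer 3
G0 Z6.600
G0 X0.000 Y0.000
G1 X25.000 Y0.000
G1 X25.000 Y8.000
G1 X8.000 Y8.000
G1 X8.000 Y19.000
G1 X0.000 Y19.000
G1 X0.000 Y0.000
; layer 4
G0 Z8.800
G0 X0.000 Y0.000
G1 X25.000 Y0.000
G1 X25.000 Y8.000
G1 X8.000 Y8.000
G1 X8.000 Y19.000
G1 X0.000 Y19.000
G1 X0.000 Y0.000
; layer 5
G0 Z11.000
G0 X0.000 Y0.000
G1 X25.000 Y0.000
G1 X25.000 Y8.000
G1 X8.000 Y8.000
G1 X8.000 Y19.000
G1 X0.000 Y19.000
G1 X0.000 Y0.000
M2 ; end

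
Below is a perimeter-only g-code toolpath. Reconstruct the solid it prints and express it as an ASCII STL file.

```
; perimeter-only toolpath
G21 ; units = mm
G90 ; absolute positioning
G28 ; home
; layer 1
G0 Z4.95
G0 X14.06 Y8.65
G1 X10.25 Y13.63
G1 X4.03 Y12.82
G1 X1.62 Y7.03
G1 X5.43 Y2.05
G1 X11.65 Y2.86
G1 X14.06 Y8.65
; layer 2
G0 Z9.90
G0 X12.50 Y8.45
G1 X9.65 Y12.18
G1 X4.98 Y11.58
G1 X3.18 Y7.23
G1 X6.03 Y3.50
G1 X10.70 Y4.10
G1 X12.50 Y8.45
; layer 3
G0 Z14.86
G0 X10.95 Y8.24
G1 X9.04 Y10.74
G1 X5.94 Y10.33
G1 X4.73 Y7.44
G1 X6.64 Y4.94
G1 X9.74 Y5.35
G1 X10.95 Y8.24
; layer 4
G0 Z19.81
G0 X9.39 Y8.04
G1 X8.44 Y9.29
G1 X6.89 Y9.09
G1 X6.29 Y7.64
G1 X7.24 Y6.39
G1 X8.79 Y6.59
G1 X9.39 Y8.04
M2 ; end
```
solid part
  facet normal 0.0000 0.0000 -1.0000
    outer loop
      vertex 3.08 14.07 0.00
      vertex 10.85 15.08 0.00
      vertex 15.61 8.85 0.00
    endloop
  endfacet
  facet normal 0.0000 0.0000 -1.0000
    outer loop
      vertex 0.07 6.83 0.00
      vertex 3.08 14.07 0.00
      vertex 15.61 8.85 0.00
    endloop
  endfacet
  facet normal 0.0000 0.0000 -1.0000
    outer loop
      vertex 4.83 0.60 0.00
      vertex 0.07 6.83 0.00
      vertex 15.61 8.85 0.00
    endloop
  endfacet
  facet normal 0.0000 0.0000 -1.0000
    outer loop
      vertex 12.60 1.61 0.00
      vertex 4.83 0.60 0.00
      vertex 15.61 8.85 0.00
    endloop
  endfacet
  facet normal 0.7663 0.5855 0.2644
    outer loop
      vertex 15.61 8.85 0.00
      vertex 10.85 15.08 0.00
      vertex 7.84 7.84 24.76
    endloop
  endfacet
  facet normal -0.1243 0.9563 0.2645
    outer loop
      vertex 10.85 15.08 0.00
      vertex 3.08 14.07 0.00
      vertex 7.84 7.84 24.76
    endloop
  endfacet
  facet normal -0.8905 0.3702 0.2644
    outer loop
      vertex 3.08 14.07 0.00
      vertex 0.07 6.83 0.00
      vertex 7.84 7.84 24.76
    endloop
  endfacet
  facet normal -0.7663 -0.5855 0.2644
    outer loop
      vertex 0.07 6.83 0.00
      vertex 4.83 0.60 0.00
      vertex 7.84 7.84 24.76
    endloop
  endfacet
  facet normal 0.1243 -0.9563 0.2645
    outer loop
      vertex 4.83 0.60 0.00
      vertex 12.60 1.61 0.00
      vertex 7.84 7.84 24.76
    endloop
  endfacet
  facet normal 0.8905 -0.3702 0.2644
    outer loop
      vertex 12.60 1.61 0.00
      vertex 15.61 8.85 0.00
      vertex 7.84 7.84 24.76
    endloop
  endfacet
endsolid part

The G0 Z moves step by Δz≈4.95 mm. The G1 loops shrink linearly with z, so the solid tapers from its base footprint up to z≈24.8. Closing with a flat bottom cap and the tapered top and triangulating gives 10 facets — a regular 6-sided pyramid, base circumscribed radius ≈ 7.84 mm, apex at z ≈ 24.8 mm.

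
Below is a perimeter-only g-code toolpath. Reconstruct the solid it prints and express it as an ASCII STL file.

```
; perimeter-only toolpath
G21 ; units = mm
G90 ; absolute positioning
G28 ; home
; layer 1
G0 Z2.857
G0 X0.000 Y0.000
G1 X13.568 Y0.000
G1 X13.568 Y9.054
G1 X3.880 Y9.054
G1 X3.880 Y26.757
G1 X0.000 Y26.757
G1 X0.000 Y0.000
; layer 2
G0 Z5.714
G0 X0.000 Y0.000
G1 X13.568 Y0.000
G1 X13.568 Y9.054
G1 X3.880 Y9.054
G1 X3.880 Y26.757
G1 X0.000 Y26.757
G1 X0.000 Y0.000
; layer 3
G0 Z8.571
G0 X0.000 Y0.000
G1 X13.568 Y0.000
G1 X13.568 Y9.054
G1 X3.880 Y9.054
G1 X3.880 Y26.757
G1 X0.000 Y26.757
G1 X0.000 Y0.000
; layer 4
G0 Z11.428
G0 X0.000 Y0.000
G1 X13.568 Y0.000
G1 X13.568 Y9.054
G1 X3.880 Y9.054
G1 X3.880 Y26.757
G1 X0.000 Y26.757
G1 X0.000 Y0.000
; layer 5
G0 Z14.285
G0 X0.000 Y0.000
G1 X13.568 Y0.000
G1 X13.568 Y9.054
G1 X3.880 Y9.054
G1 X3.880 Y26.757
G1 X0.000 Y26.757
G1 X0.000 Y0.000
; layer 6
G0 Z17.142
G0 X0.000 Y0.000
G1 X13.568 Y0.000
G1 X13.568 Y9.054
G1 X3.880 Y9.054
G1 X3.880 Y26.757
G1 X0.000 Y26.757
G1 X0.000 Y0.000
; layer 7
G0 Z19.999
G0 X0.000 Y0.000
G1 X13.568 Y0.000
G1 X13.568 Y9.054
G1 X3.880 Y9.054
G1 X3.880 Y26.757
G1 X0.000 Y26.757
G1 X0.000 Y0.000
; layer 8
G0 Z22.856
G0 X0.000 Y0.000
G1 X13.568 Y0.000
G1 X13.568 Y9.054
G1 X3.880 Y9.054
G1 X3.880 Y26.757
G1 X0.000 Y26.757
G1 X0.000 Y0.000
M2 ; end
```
solid part
  facet normal 0.0000 0.0000 -1.0000
    outer loop
      vertex 13.568 9.054 0.000
      vertex 13.568 0.000 0.000
      vertex 0.000 0.000 0.000
    endloop
  endfacet
  facet normal 0.0000 0.0000 -1.0000
    outer loop
      vertex 3.880 9.054 0.000
      vertex 13.568 9.054 0.000
      vertex 0.000 0.000 0.000
    endloop
  endfacet
  facet normal 0.0000 0.0000 -1.0000
    outer loop
      vertex 3.880 26.757 0.000
      vertex 3.880 9.054 0.000
      vertex 0.000 0.000 0.000
    endloop
  endfacet
  facet normal 0.0000 0.0000 -1.0000
    outer loop
      vertex 0.000 26.757 0.000
      vertex 3.880 26.757 0.000
      vertex 0.000 0.000 0.000
    endloop
  endfacet
  facet normal 0.0000 0.0000 1.0000
    outer loop
      vertex 0.000 0.000 22.856
      vertex 13.568 0.000 22.856
      vertex 13.568 9.054 22.856
    endloop
  endfacet
  facet normal 0.0000 0.0000 1.0000
    outer loop
      vertex 0.000 0.000 22.856
      vertex 13.568 9.054 22.856
      vertex 3.880 9.054 22.856
    endloop
  endfacet
  facet normal 0.0000 0.0000 1.0000
    outer loop
      vertex 0.000 0.000 22.856
      vertex 3.880 9.054 22.856
      vertex 3.880 26.757 22.856
    endloop
  endfacet
  facet normal 0.0000 0.0000 1.0000
    outer loop
      vertex 0.000 0.000 22.856
      vertex 3.880 26.757 22.856
      vertex 0.000 26.757 22.856
    endloop
  endfacet
  facet normal 0.0000 -1.0000 0.0000
    outer loop
      vertex 0.000 0.000 0.000
      vertex 13.568 0.000 0.000
      vertex 13.568 0.000 22.856
    endloop
  endfacet
  facet normal 0.0000 -1.0000 0.0000
    outer loop
      vertex 0.000 0.000 0.000
      vertex 13.568 0.000 22.856
      vertex 0.000 0.000 22.856
    endloop
  endfacet
  facet normal 1.0000 0.0000 0.0000
    outer loop
      vertex 13.568 0.000 0.000
      vertex 13.568 9.054 0.000
      vertex 13.568 9.054 22.856
    endloop
  endfacet
  facet normal 1.0000 0.0000 0.0000
    outer loop
      vertex 13.568 0.000 0.000
      vertex 13.568 9.054 22.856
      vertex 13.568 0.000 22.856
    endloop
  endfacet
  facet normal 0.0000 1.0000 0.0000
    outer loop
      vertex 13.568 9.054 0.000
      vertex 3.880 9.054 0.000
      vertex 3.880 9.054 22.856
    endloop
  endfacet
  facet normal 0.0000 1.0000 0.0000
    outer loop
      vertex 13.568 9.054 0.000
      vertex 3.880 9.054 22.856
      vertex 13.568 9.054 22.856
    endloop
  endfacet
  facet normal 1.0000 0.0000 0.0000
    outer loop
      vertex 3.880 9.054 0.000
      vertex 3.880 26.757 0.000
      vertex 3.880 26.757 22.856
    endloop
  endfacet
  facet normal 1.0000 0.0000 0.0000
    outer loop
      vertex 3.880 9.054 0.000
      vertex 3.880 26.757 22.856
      vertex 3.880 9.054 22.856
    endloop
  endfacet
  facet normal 0.0000 1.0000 0.0000
    outer loop
      vertex 3.880 26.757 0.000
      vertex 0.000 26.757 0.000
      vertex 0.000 26.757 22.856
    endloop
  endfacet
  facet normal 0.0000 1.0000 0.0000
    outer loop
      vertex 3.880 26.757 0.000
      vertex 0.000 26.757 22.856
      vertex 3.880 26.757 22.856
    endloop
  endfacet
  facet normal -1.0000 0.0000 0.0000
    outer loop
      vertex 0.000 26.757 0.000
      vertex 0.000 0.000 0.000
      vertex 0.000 0.000 22.856
    endloop
  endfacet
  facet normal -1.0000 0.0000 0.0000
    outer loop
      vertex 0.000 26.757 0.000
      vertex 0.000 0.000 22.856
      vertex 0.000 26.757 22.856
    endloop
  endfacet
endsolid part

The G0 Z moves step by Δz≈2.857 mm. Every layer's G1 loop is the same polygon, so the solid is a straight extrusion of it from z=0 to z≈22.9. Closing with flat bottom and top caps and triangulating gives 20 facets — an L-shaped prism: outer 13.6 × 26.8 mm, arm thicknesses ≈ 9.05 mm (horizontal) and 3.88 mm (vertical), extruded 22.9 mm in z.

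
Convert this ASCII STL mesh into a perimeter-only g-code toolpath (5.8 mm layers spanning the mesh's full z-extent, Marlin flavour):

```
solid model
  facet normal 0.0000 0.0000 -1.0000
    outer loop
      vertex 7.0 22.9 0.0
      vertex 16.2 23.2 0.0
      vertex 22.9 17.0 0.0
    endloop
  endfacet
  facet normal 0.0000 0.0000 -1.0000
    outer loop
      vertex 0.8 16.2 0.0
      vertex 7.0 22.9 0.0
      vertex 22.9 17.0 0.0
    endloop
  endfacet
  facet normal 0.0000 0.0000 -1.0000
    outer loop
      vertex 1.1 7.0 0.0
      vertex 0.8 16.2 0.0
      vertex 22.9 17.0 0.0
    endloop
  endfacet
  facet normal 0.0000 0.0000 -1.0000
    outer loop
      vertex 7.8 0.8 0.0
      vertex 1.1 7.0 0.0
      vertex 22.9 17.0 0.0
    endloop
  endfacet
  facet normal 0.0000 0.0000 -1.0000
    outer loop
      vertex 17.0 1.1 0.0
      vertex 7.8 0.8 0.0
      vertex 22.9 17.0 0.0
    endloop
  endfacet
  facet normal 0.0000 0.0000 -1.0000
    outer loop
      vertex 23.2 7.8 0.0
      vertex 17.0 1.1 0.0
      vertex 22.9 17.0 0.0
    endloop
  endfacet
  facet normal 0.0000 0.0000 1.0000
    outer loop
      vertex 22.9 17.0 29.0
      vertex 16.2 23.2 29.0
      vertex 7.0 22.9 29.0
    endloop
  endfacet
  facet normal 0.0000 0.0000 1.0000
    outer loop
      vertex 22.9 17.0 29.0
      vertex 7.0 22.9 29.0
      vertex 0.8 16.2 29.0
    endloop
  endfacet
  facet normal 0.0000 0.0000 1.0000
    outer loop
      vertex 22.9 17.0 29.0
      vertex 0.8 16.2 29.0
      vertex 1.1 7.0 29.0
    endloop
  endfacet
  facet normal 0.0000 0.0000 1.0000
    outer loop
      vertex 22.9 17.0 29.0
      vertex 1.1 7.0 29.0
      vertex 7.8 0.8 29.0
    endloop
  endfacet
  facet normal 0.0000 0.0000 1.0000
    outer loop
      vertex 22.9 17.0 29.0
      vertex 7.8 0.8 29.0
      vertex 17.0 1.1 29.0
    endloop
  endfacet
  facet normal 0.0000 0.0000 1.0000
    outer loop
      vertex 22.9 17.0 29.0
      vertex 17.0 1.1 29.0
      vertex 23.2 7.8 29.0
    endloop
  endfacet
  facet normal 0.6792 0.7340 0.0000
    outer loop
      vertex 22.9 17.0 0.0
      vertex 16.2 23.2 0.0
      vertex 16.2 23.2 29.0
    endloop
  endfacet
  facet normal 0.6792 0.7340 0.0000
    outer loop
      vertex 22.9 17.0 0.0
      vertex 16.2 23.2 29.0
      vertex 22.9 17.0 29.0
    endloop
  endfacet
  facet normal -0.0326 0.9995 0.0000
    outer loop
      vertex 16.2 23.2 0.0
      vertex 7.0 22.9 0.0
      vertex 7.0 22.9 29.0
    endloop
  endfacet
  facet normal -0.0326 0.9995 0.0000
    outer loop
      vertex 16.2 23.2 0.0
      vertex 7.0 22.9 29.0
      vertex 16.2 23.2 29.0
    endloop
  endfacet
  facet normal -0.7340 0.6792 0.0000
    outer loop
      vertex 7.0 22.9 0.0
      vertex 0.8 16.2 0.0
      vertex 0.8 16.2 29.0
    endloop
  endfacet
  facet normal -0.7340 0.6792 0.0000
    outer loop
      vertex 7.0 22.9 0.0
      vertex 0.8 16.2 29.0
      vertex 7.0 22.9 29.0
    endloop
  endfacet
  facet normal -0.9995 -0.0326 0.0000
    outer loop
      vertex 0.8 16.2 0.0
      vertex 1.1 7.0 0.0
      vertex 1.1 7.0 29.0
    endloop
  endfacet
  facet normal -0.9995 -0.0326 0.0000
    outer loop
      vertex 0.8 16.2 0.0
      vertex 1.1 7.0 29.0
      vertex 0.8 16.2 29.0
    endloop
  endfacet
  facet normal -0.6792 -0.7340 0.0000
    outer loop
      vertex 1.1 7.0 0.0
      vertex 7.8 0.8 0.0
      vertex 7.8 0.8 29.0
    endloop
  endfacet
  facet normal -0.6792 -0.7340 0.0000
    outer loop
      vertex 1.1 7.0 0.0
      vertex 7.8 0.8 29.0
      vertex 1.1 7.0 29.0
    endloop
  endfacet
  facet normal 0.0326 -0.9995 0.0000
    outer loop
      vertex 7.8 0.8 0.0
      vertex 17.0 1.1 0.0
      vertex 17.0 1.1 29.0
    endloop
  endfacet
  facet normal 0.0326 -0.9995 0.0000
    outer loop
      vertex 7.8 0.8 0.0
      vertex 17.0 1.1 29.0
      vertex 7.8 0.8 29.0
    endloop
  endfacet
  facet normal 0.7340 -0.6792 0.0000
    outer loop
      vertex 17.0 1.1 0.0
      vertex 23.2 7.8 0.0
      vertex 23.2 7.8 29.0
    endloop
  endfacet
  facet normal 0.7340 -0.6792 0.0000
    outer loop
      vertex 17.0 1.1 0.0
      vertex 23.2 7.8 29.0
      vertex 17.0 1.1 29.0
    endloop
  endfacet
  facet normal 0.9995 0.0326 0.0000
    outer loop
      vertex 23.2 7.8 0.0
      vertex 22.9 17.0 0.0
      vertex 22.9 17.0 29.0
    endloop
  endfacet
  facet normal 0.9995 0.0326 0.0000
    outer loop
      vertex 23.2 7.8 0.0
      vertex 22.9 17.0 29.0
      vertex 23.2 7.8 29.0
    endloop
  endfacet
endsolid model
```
; perimeter-only toolpath
G21 ; units = mm
G90 ; absolute positioning
G28 ; home
; layer 1
G0 Z5.8
G0 X22.9 Y17.0
G1 X16.2 Y23.2
G1 X7.0 Y22.9
G1 X0.8 Y16.2
G1 X1.1 Y7.0
G1 X7.8 Y0.8
G1 X17.0 Y1.1
G1 X23.2 Y7.8
G1 X22.9 Y17.0
; layer 2
G0 Z11.6
G0 X22.9 Y17.0
G1 X16.2 Y23.2
G1 X7.0 Y22.9
G1 X0.8 Y16.2
G1 X1.1 Y7.0
G1 X7.8 Y0.8
G1 X17.0 Y1.1
G1 X23.2 Y7.8
G1 X22.9 Y17.0
; layer 3
G0 Z17.4
G0 X22.9 Y17.0
G1 X16.2 Y23.2
G1 X7.0 Y22.9
G1 X0.8 Y16.2
G1 X1.1 Y7.0
G1 X7.8 Y0.8
G1 X17.0 Y1.1
G1 X23.2 Y7.8
G1 X22.9 Y17.0
; layer 4
G0 Z23.2
G0 X22.9 Y17.0
G1 X16.2 Y23.2
G1 X7.0 Y22.9
G1 X0.8 Y16.2
G1 X1.1 Y7.0
G1 X7.8 Y0.8
G1 X17.0 Y1.1
G1 X23.2 Y7.8
G1 X22.9 Y17.0
; layer 5
G0 Z29.0
G0 X22.9 Y17.0
G1 X16.2 Y23.2
G1 X7.0 Y22.9
G1 X0.8 Y16.2
G1 X1.1 Y7.0
G1 X7.8 Y0.8
G1 X17.0 Y1.1
G1 X23.2 Y7.8
G1 X22.9 Y17.0
M2 ; end

The solid is a regular 8-sided prism (a cylinder approximated with 8 flat sides), circumscribed radius ≈ 12 mm, height ≈ 29 mm. Slicing at Δz = 5.8 mm — 5 equal slices spanning the solid's height, so layer i sits at z = i·h/5 — gives 5 non-empty perimeters. Each is a 8-segment closed polygon; G0 lifts to the layer z and rapids to the start vertex, then G1 traces the edges.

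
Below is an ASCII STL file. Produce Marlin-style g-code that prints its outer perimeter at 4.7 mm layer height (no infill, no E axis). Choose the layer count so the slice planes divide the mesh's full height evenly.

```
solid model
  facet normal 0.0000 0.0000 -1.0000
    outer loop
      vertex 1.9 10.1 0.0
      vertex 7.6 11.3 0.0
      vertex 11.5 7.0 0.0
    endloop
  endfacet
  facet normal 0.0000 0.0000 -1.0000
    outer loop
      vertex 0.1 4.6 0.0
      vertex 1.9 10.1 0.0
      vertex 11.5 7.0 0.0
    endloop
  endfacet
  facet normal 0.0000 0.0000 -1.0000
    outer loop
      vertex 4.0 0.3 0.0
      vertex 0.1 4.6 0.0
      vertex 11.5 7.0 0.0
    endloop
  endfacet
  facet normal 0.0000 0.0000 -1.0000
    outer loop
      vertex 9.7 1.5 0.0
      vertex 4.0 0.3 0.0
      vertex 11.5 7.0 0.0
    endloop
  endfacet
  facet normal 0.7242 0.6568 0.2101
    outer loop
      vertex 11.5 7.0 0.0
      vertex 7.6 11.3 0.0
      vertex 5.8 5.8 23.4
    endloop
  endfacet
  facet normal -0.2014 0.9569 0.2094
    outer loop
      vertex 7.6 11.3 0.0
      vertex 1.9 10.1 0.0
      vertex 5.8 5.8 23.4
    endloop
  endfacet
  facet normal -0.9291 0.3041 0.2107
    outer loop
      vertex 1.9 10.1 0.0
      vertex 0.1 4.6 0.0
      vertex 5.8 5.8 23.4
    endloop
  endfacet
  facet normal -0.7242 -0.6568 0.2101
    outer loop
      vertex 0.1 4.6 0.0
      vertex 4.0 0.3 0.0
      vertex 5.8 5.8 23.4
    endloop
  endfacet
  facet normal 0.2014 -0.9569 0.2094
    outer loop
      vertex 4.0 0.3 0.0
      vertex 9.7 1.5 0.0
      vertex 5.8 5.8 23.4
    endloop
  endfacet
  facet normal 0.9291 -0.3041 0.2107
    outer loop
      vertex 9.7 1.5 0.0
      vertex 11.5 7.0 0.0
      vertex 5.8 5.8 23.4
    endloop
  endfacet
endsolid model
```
; perimeter-only toolpath
G21 ; units = mm
G90 ; absolute positioning
G28 ; home
; layer 1
G0 Z4.7
G0 X10.4 Y6.8
G1 X7.2 Y10.2
G1 X2.7 Y9.2
G1 X1.2 Y4.8
G1 X4.4 Y1.4
G1 X8.9 Y2.4
G1 X10.4 Y6.8
; layer 2
G0 Z9.4
G0 X9.2 Y6.5
G1 X6.9 Y9.1
G1 X3.5 Y8.4
G1 X2.4 Y5.1
G1 X4.7 Y2.5
G1 X8.1 Y3.2
G1 X9.2 Y6.5
; layer 3
G0 Z14.0
G0 X8.1 Y6.3
G1 X6.5 Y8.0
G1 X4.2 Y7.5
G1 X3.5 Y5.3
G1 X5.1 Y3.6
G1 X7.4 Y4.1
G1 X8.1 Y6.3
; layer 4
G0 Z18.7
G0 X6.9 Y6.0
G1 X6.2 Y6.9
G1 X5.0 Y6.7
G1 X4.7 Y5.6
G1 X5.4 Y4.7
G1 X6.6 Y4.9
G1 X6.9 Y6.0
M2 ; end

The solid is a regular 6-sided pyramid, base circumscribed radius ≈ 5.8 mm, apex at z ≈ 23.4 mm. Slicing at Δz = 4.7 mm — 5 equal slices spanning the solid's height, so layer i sits at z = i·h/5 — gives 4 non-empty perimeters. Each is a 6-segment closed polygon; G0 lifts to the layer z and rapids to the start vertex, then G1 traces the edges. The cross-section shrinks linearly with z (the slice at the apex is degenerate and omitted).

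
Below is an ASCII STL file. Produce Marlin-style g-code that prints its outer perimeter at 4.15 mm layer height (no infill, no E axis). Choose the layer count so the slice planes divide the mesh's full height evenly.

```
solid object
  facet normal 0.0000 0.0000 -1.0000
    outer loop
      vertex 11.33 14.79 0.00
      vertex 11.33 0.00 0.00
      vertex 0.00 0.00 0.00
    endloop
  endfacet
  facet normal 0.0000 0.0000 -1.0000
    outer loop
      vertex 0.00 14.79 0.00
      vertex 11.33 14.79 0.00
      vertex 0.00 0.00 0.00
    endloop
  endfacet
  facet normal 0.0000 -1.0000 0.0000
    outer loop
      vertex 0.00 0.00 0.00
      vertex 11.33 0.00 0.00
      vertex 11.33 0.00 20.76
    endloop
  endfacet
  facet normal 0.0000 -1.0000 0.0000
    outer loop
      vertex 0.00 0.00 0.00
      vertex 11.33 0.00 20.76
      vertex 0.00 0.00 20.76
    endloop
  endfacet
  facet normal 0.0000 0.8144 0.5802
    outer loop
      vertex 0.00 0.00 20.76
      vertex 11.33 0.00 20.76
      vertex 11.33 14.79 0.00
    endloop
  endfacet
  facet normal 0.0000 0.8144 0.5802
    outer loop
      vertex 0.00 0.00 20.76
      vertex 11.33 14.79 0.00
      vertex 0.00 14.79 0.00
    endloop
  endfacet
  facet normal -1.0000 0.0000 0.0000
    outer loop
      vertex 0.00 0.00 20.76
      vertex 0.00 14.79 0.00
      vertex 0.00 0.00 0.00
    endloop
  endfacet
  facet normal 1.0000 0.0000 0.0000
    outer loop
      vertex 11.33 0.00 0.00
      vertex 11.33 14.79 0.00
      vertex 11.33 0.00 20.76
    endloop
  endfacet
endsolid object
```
; perimeter-only toolpath
G21 ; units = mm
G90 ; absolute positioning
G28 ; home
; layer 1
G0 Z4.15
G0 X0.00 Y0.00
G1 X11.33 Y0.00
G1 X11.33 Y11.83
G1 X0.00 Y11.83
G1 X0.00 Y0.00
; layer 2
G0 Z8.30
G0 X0.00 Y0.00
G1 X11.33 Y0.00
G1 X11.33 Y8.87
G1 X0.00 Y8.87
G1 X0.00 Y0.00
; layer 3
G0 Z12.46
G0 X0.00 Y0.00
G1 X11.33 Y0.00
G1 X11.33 Y5.92
G1 X0.00 Y5.92
G1 X0.00 Y0.00
; layer 4
G0 Z16.61
G0 X0.00 Y0.00
G1 X11.33 Y0.00
G1 X11.33 Y2.96
G1 X0.00 Y2.96
G1 X0.00 Y0.00
M2 ; end

The solid is a wedge (ramp): 11.3 × 14.8 mm base, rising to 20.8 mm along the y=0 edge and sloping linearly to z=0 at y=14.8. Slicing at Δz = 4.15 mm — 5 equal slices spanning the solid's height, so layer i sits at z = i·h/5 — gives 4 non-empty perimeters. Each is a 4-segment closed polygon; G0 lifts to the layer z and rapids to the start vertex, then G1 traces the edges. The cross-section shrinks linearly with z (the slice at the apex is degenerate and omitted).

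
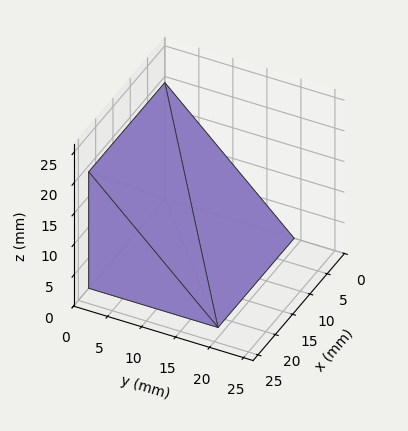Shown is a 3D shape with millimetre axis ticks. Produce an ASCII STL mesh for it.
Reading the render: the shape is a wedge (ramp): 22 × 19 mm base, rising to 19 mm along the y=0 edge and sloping linearly to z=0 at y=19 (dimensions read to the nearest mm from the axis ticks). For the STL, each face is triangulated and given an outward normal.

solid part
  facet normal 0.0000 0.0000 -1.0000
    outer loop
      vertex 22.000 19.000 0.000
      vertex 22.000 0.000 0.000
      vertex 0.000 0.000 0.000
    endloop
  endfacet
  facet normal 0.0000 0.0000 -1.0000
    outer loop
      vertex 0.000 19.000 0.000
      vertex 22.000 19.000 0.000
      vertex 0.000 0.000 0.000
    endloop
  endfacet
  facet normal 0.0000 -1.0000 0.0000
    outer loop
      vertex 0.000 0.000 0.000
      vertex 22.000 0.000 0.000
      vertex 22.000 0.000 19.000
    endloop
  endfacet
  facet normal 0.0000 -1.0000 0.0000
    outer loop
      vertex 0.000 0.000 0.000
      vertex 22.000 0.000 19.000
      vertex 0.000 0.000 19.000
    endloop
  endfacet
  facet normal 0.0000 0.7071 0.7071
    outer loop
      vertex 0.000 0.000 19.000
      vertex 22.000 0.000 19.000
      vertex 22.000 19.000 0.000
    endloop
  endfacet
  facet normal 0.0000 0.7071 0.7071
    outer loop
      vertex 0.000 0.000 19.000
      vertex 22.000 19.000 0.000
      vertex 0.000 19.000 0.000
    endloop
  endfacet
  facet normal -1.0000 0.0000 0.0000
    outer loop
      vertex 0.000 0.000 19.000
      vertex 0.000 19.000 0.000
      vertex 0.000 0.000 0.000
    endloop
  endfacet
  facet normal 1.0000 0.0000 0.0000
    outer loop
      vertex 22.000 0.000 0.000
      vertex 22.000 19.000 0.000
      vertex 22.000 0.000 19.000
    endloop
  endfacet
endsolid part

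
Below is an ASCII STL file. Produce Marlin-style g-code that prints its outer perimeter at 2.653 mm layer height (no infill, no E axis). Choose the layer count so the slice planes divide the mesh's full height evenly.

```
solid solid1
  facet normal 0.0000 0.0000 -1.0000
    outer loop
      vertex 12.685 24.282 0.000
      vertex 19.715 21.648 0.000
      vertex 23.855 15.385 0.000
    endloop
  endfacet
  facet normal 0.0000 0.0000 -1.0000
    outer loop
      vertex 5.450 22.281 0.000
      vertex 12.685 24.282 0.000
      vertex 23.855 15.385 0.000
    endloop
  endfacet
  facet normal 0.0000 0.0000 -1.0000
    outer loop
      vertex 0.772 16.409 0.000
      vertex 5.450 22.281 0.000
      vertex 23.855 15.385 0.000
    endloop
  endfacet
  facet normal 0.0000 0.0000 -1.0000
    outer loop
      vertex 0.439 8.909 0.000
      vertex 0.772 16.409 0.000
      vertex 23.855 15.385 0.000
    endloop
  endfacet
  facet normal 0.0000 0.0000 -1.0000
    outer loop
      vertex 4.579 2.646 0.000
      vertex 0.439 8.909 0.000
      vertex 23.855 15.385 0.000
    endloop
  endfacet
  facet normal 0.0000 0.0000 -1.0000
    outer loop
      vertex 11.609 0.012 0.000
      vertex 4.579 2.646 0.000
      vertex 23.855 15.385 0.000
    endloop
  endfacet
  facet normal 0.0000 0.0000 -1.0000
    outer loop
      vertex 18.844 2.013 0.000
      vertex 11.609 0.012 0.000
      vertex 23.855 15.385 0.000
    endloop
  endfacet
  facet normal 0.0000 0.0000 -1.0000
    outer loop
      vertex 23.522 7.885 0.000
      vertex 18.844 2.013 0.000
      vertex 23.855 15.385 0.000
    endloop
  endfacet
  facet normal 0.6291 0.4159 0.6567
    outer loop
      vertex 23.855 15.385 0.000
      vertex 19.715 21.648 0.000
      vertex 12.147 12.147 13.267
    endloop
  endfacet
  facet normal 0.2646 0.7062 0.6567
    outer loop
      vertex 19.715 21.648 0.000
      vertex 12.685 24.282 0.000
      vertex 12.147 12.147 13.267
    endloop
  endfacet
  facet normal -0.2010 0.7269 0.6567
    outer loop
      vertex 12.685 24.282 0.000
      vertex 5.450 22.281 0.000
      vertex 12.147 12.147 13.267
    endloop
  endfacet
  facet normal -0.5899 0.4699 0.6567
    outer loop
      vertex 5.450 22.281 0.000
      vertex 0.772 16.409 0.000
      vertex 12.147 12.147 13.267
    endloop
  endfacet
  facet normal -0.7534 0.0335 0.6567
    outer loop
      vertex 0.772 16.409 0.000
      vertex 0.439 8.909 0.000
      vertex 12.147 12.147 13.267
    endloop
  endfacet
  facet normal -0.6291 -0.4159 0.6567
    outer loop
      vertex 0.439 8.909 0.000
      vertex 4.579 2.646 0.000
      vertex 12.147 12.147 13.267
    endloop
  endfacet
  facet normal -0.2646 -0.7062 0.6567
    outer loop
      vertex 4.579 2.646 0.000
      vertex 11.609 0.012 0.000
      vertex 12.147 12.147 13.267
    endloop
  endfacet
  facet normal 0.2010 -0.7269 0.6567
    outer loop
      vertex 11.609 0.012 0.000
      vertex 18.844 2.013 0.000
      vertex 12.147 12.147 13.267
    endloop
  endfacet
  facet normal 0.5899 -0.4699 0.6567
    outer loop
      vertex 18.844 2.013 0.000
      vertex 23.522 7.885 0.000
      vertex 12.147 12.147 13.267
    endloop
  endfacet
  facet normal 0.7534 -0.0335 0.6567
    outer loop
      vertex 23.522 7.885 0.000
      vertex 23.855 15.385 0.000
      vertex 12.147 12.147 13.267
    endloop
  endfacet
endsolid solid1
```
; perimeter-only toolpath
G21 ; units = mm
G90 ; absolute positioning
G28 ; home
; layer 1
G0 Z2.653
G0 X21.513 Y14.737
G1 X18.201 Y19.748
G1 X12.577 Y21.855
G1 X6.789 Y20.254
G1 X3.047 Y15.557
G1 X2.781 Y9.557
G1 X6.093 Y4.546
G1 X11.717 Y2.439
G1 X17.505 Y4.040
G1 X21.247 Y8.737
G1 X21.513 Y14.737
; layer 2
G0 Z5.307
G0 X19.172 Y14.090
G1 X16.688 Y17.848
G1 X12.470 Y19.428
G1 X8.129 Y18.227
G1 X5.322 Y14.704
G1 X5.122 Y10.204
G1 X7.606 Y6.446
G1 X11.824 Y4.866
G1 X16.165 Y6.067
G1 X18.972 Y9.590
G1 X19.172 Y14.090
; layer 3
G0 Z7.960
G0 X16.830 Y13.442
G1 X15.174 Y15.947
G1 X12.362 Y17.001
G1 X9.468 Y16.201
G1 X7.597 Y13.852
G1 X7.464 Y10.852
G1 X9.120 Y8.347
G1 X11.932 Y7.293
G1 X14.826 Y8.093
G1 X16.697 Y10.442
G1 X16.830 Y13.442
; layer 4
G0 Z10.614
G0 X14.489 Y12.795
G1 X13.661 Y14.047
G1 X12.255 Y14.574
G1 X10.808 Y14.174
G1 X9.872 Y12.999
G1 X9.805 Y11.499
G1 X10.633 Y10.247
G1 X12.039 Y9.720
G1 X13.486 Y10.120
G1 X14.422 Y11.295
G1 X14.489 Y12.795
M2 ; end

The solid is a regular 10-sided pyramid, base circumscribed radius ≈ 12.1 mm, apex at z ≈ 13.3 mm. Slicing at Δz = 2.653 mm — 5 equal slices spanning the solid's height, so layer i sits at z = i·h/5 — gives 4 non-empty perimeters. Each is a 10-segment closed polygon; G0 lifts to the layer z and rapids to the start vertex, then G1 traces the edges. The cross-section shrinks linearly with z (the slice at the apex is degenerate and omitted).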